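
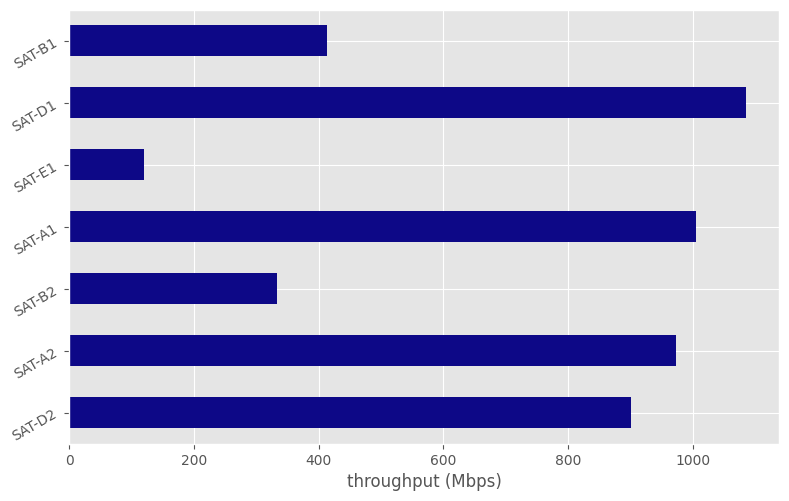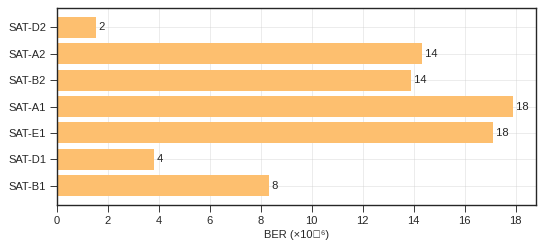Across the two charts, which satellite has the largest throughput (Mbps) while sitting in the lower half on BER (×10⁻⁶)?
Chart 2 median BER (×10⁻⁶) ≈ 14; below-median satellites: SAT-D2, SAT-D1, SAT-B1. Among those, SAT-D1 has the highest throughput (Mbps) (≈ 1100).

SAT-D1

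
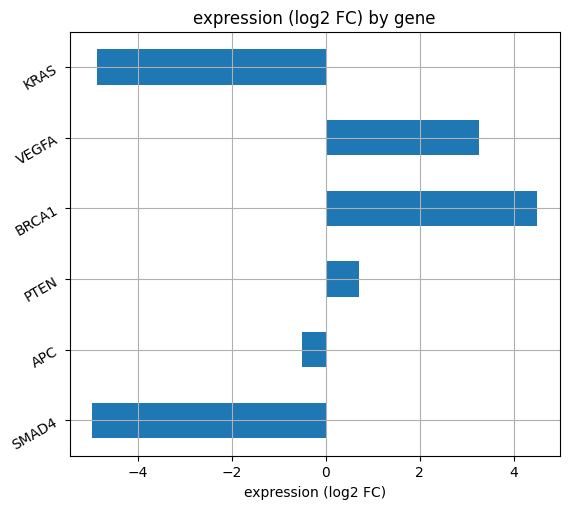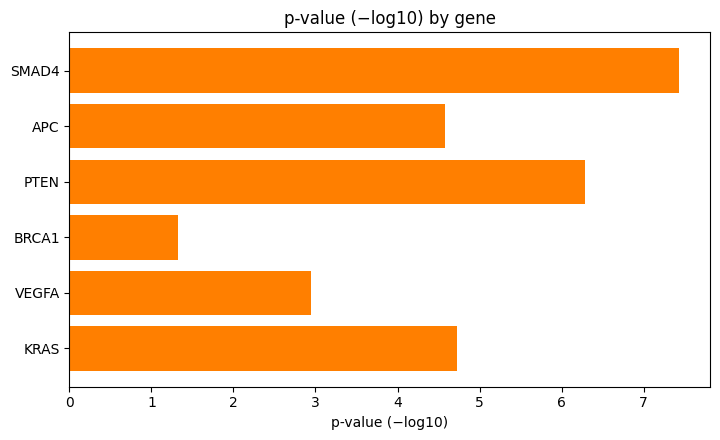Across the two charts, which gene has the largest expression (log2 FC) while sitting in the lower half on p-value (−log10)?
BRCA1

Chart 2 median p-value (−log10) ≈ 5; below-median genes: APC, BRCA1, VEGFA. Among those, BRCA1 has the highest expression (log2 FC) (≈ 4.5).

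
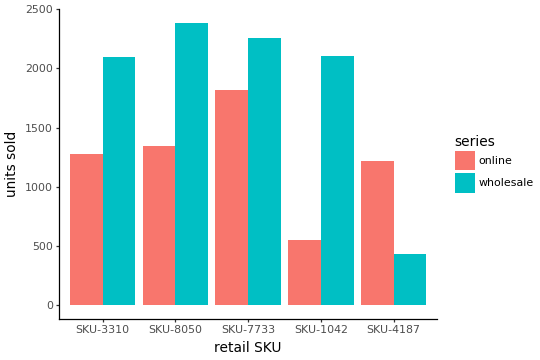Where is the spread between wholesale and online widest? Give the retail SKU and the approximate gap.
SKU-1042, ≈ 1600

SKU-1042: wholesale ≈ 2200, online ≈ 600 → gap ≈ 1600. Next-largest (SKU-8050) is only ≈ 1000.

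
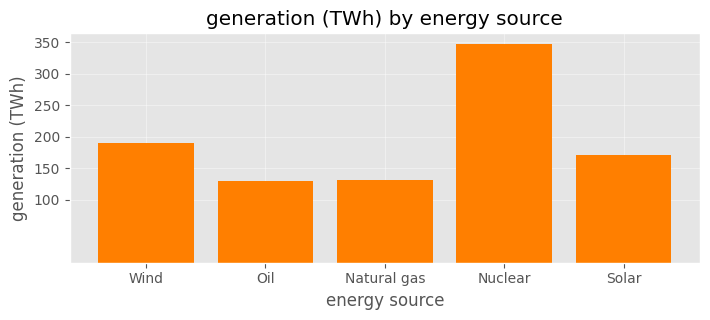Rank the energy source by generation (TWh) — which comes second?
Wind

Top 3: Nuclear ≈ 350, Wind ≈ 200, Solar ≈ 150.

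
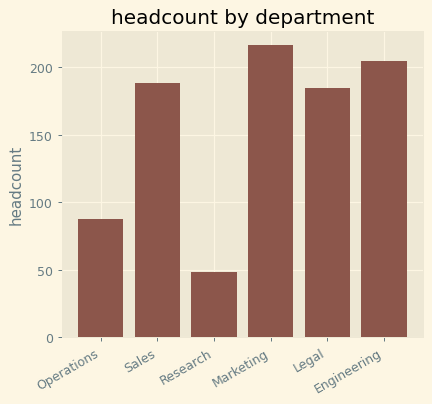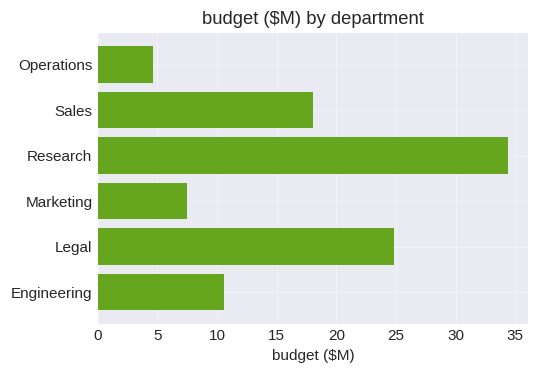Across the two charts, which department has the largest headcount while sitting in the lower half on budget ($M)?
Chart 2 median budget ($M) ≈ 15; below-median departments: Operations, Marketing, Engineering. Among those, Marketing has the highest headcount (≈ 220).

Marketing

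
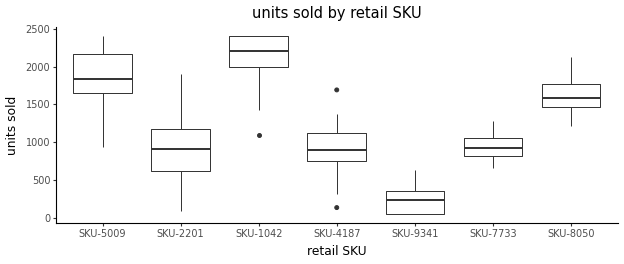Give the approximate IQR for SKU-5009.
≈ 600

Q3 ≈ 2200, Q1 ≈ 1600; IQR ≈ 600.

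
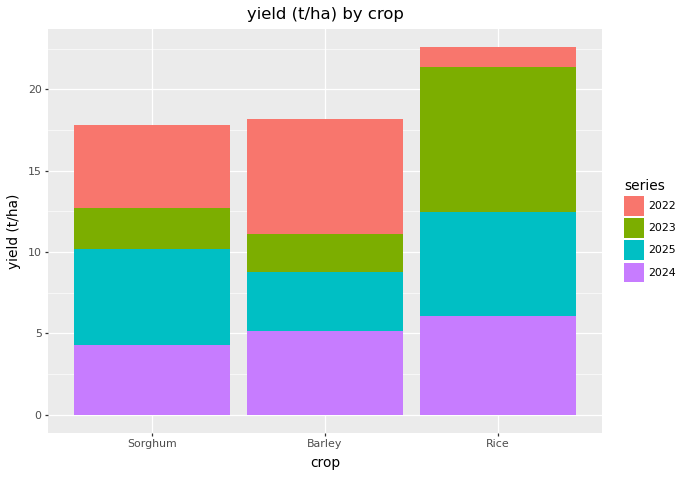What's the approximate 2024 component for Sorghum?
2024 top ≈ 4, bottom ≈ 0; segment ≈ 4.

≈ 4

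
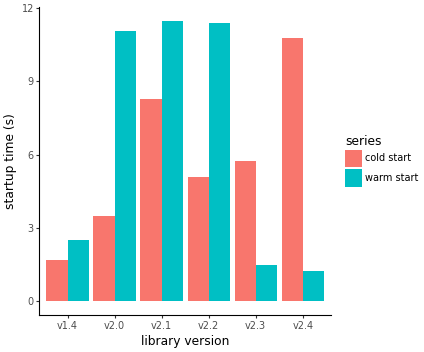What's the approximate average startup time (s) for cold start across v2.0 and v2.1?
(3 + 8) / 2 ≈ 6.

≈ 6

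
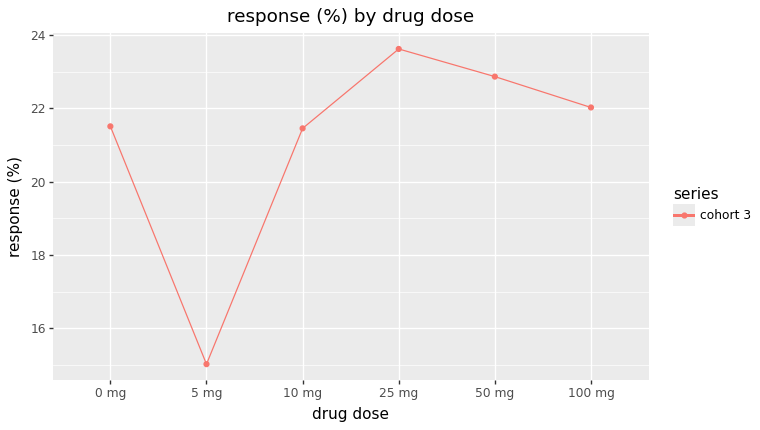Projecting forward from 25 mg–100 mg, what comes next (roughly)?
Last three: 24, 23, 22 → slope ≈ -1/step → next ≈ 21.

≈ 21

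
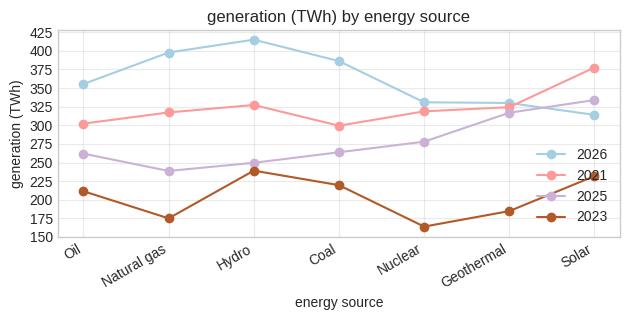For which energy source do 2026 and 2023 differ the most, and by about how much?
Natural gas: 2026 ≈ 400, 2023 ≈ 175 → gap ≈ 225. Next-largest (Hydro) is only ≈ 175.

Natural gas, ≈ 225 TWh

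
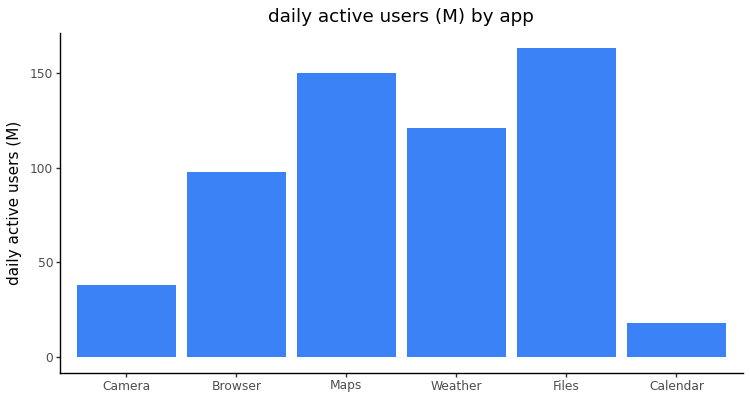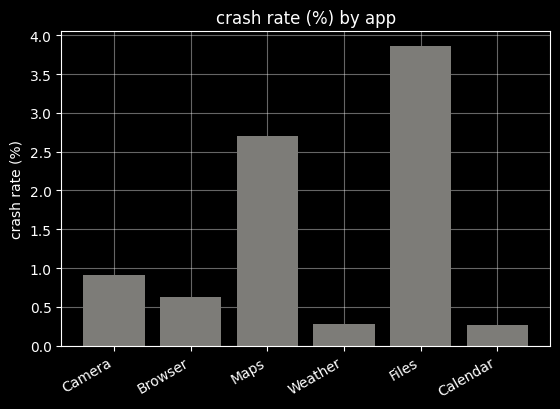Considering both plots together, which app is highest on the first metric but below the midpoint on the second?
Weather

Chart 2 median crash rate (%) ≈ 1; below-median apps: Browser, Weather, Calendar. Among those, Weather has the highest daily active users (M) (≈ 120).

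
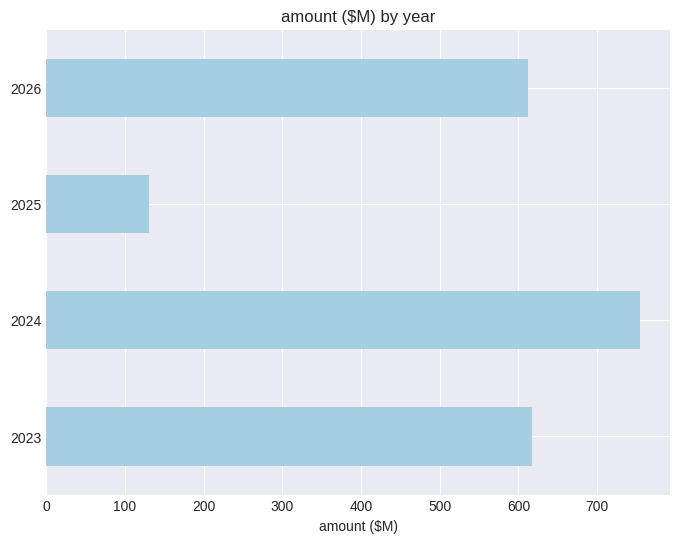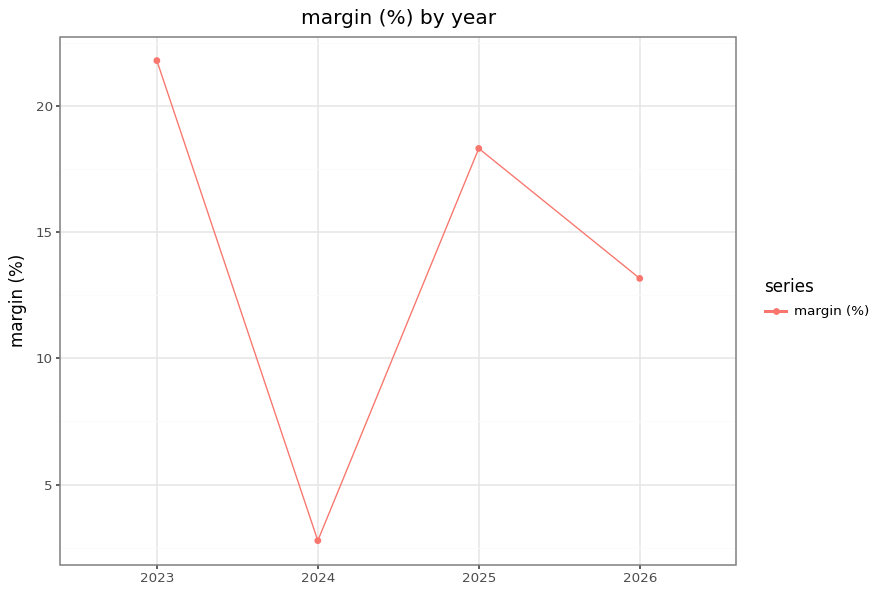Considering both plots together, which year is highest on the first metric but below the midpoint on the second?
2024

Chart 2 median margin (%) ≈ 16; below-median years: 2024, 2026. Among those, 2024 has the highest amount ($M) (≈ 800).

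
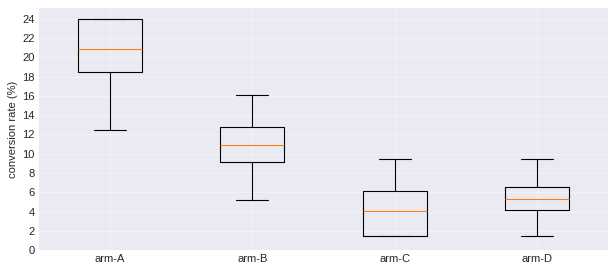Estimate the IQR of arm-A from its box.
Q3 ≈ 24, Q1 ≈ 18; IQR ≈ 6.

≈ 6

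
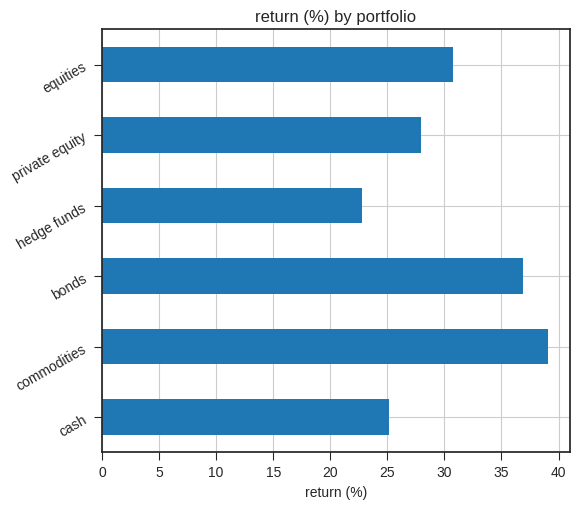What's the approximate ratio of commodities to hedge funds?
commodities ≈ 40, hedge funds ≈ 25; 40/25 ≈ 1.6.

≈ 1.6×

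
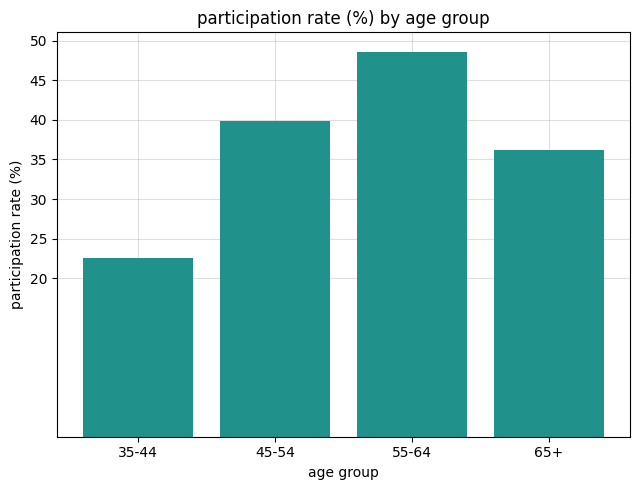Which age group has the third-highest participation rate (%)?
65+

Top 4: 55-64 ≈ 50, 45-54 ≈ 40, 65+ ≈ 35, 35-44 ≈ 25.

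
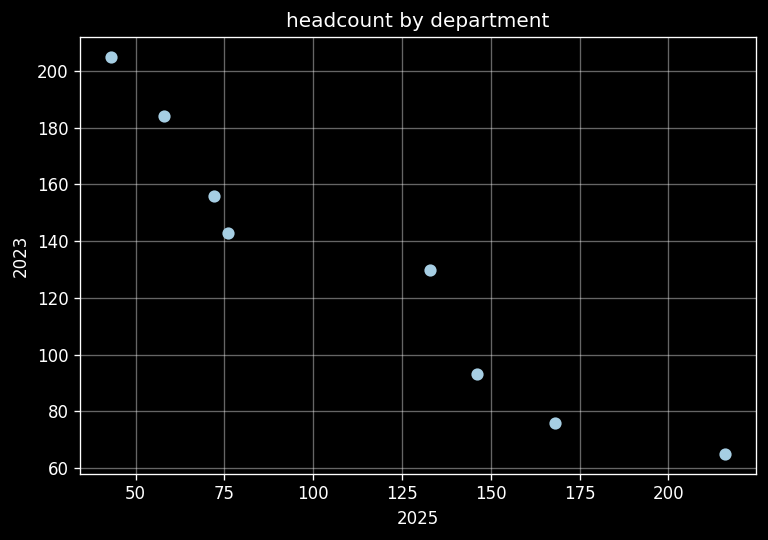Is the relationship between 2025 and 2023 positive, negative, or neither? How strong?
Points are negatively correlated; strong (|r| ≈ 1.0).

negative, strong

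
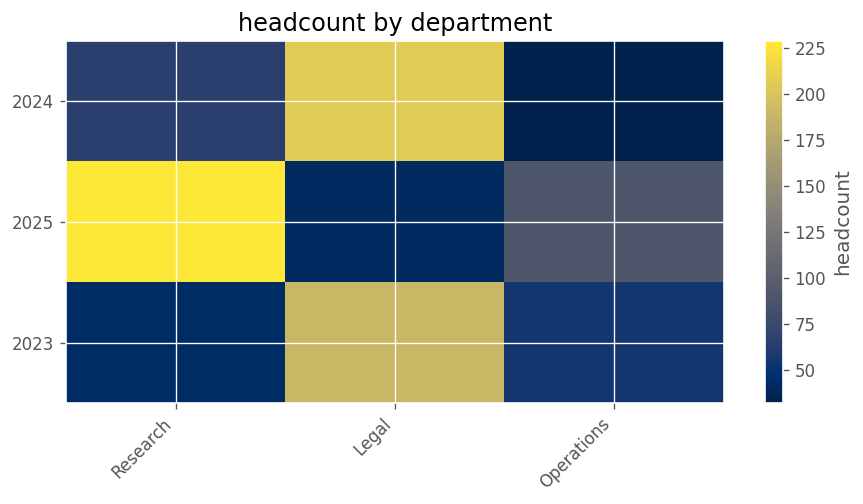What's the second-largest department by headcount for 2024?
Top 3 for 2024: Legal ≈ 200, Research ≈ 60, Operations ≈ 40.

Research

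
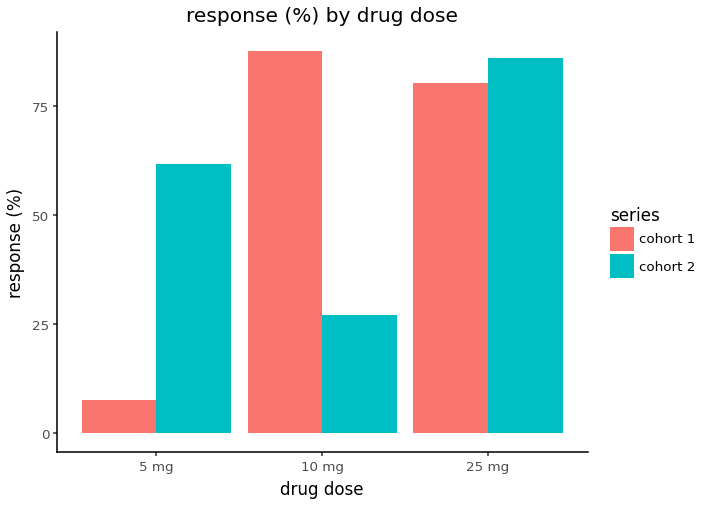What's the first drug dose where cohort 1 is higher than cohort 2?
5 mg: cohort 1 ≈ 10 vs cohort 2 ≈ 60 (not yet); 10 mg: cohort 1 ≈ 90 vs cohort 2 ≈ 30 (first crossover).

10 mg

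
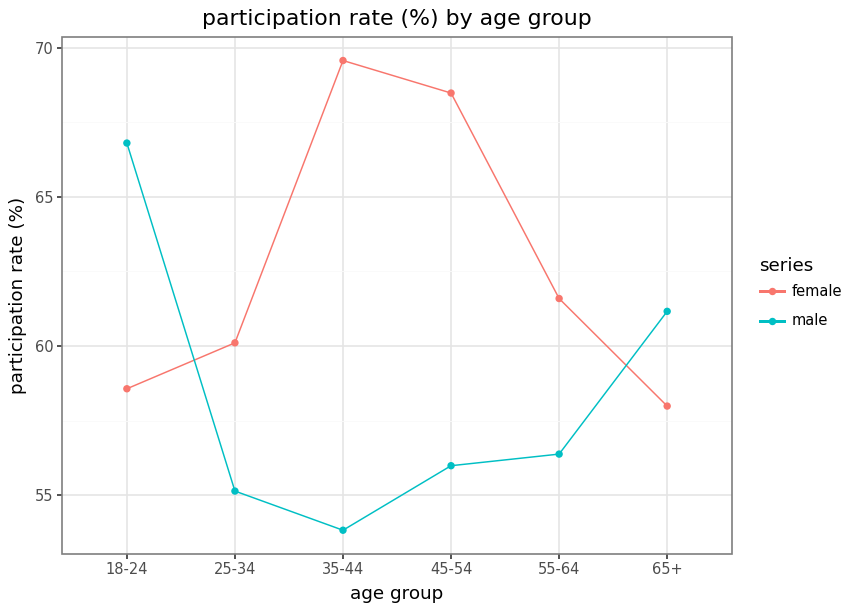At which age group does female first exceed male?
25-34

18-24: female ≈ 58 vs male ≈ 66 (not yet); 25-34: female ≈ 60 vs male ≈ 56 (first crossover).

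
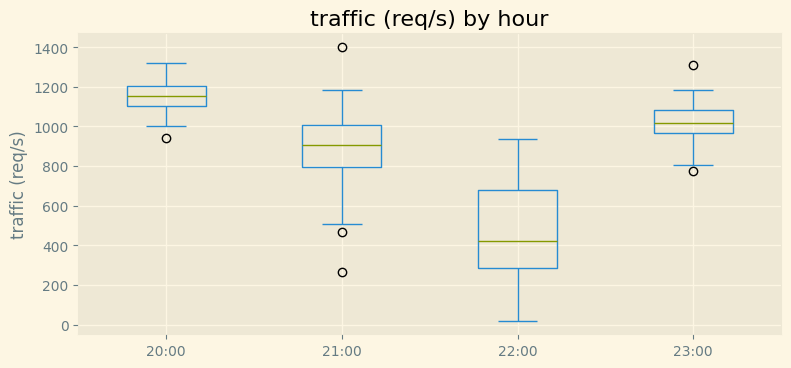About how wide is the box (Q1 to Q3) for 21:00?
Q3 ≈ 1000, Q1 ≈ 800; IQR ≈ 200.

≈ 200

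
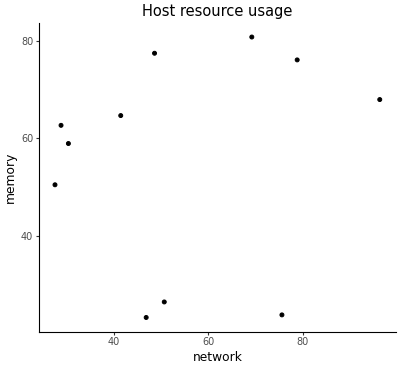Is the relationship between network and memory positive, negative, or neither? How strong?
no clear correlation

Points are roughly uncorrelated; weak (|r| ≈ 0.1).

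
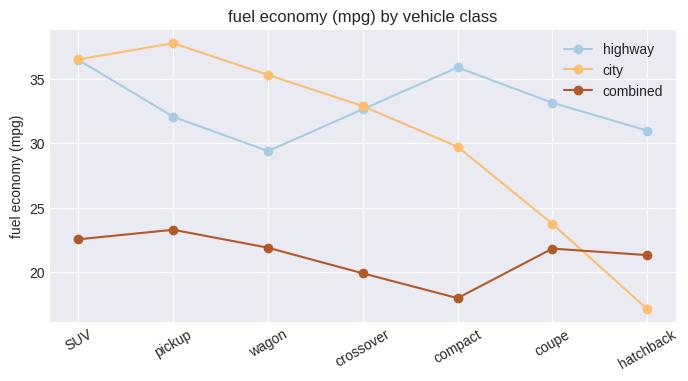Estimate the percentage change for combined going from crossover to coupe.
crossover ≈ 20, coupe ≈ 22; (22 − 20) / 20 ≈ +10%.

≈ +10%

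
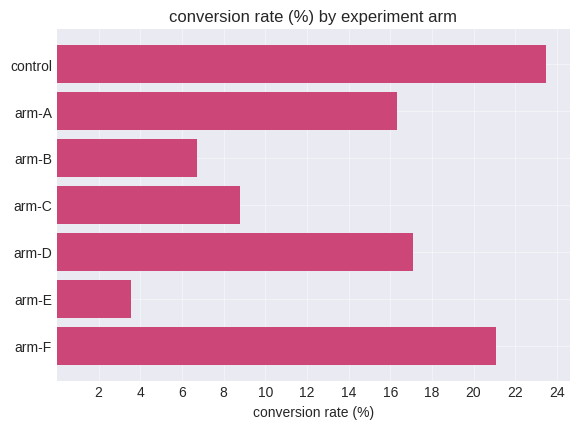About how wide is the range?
Max control ≈ 24, min arm-E ≈ 4; range ≈ 20.

≈ 20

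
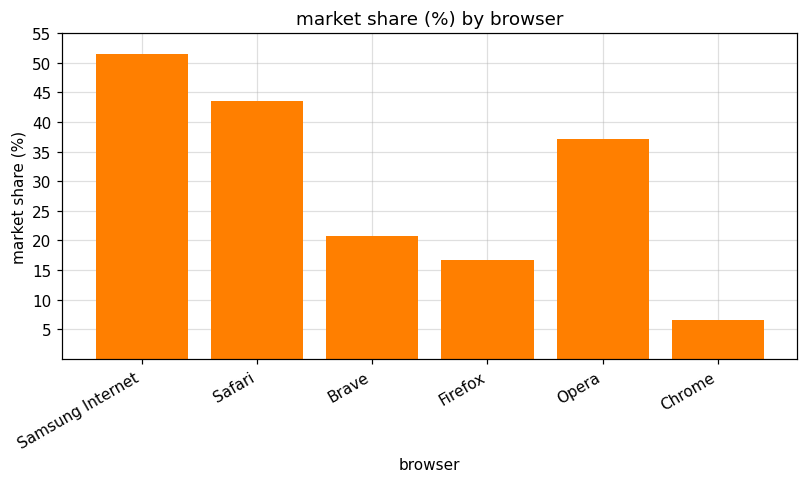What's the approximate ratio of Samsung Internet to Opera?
≈ 1.43×

Samsung Internet ≈ 50, Opera ≈ 35; 50/35 ≈ 1.43.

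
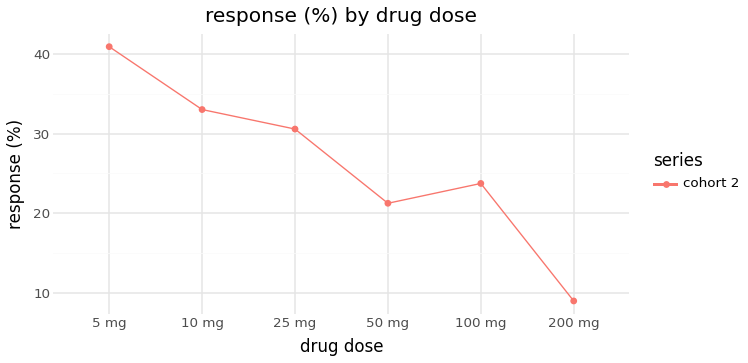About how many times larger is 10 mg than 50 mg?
10 mg ≈ 35, 50 mg ≈ 20; 35/20 ≈ 1.75.

≈ 1.75×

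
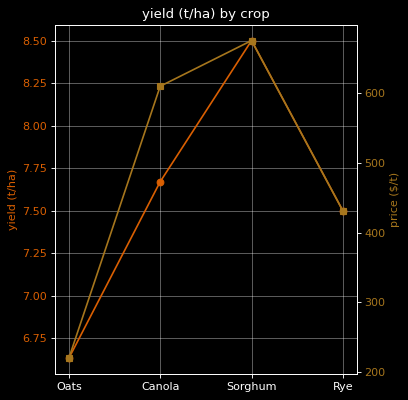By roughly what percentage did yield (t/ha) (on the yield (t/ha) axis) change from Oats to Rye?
Oats ≈ 6.6, Rye ≈ 7.4; (7.4 − 6.6) / 6.6 ≈ +12.1%.

≈ +12.1%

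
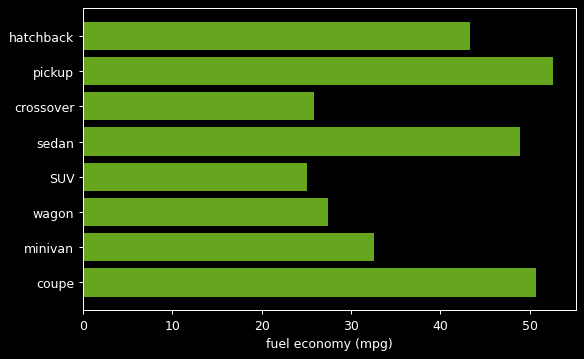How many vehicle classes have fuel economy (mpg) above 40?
4

Above 40: hatchback, pickup, sedan, coupe.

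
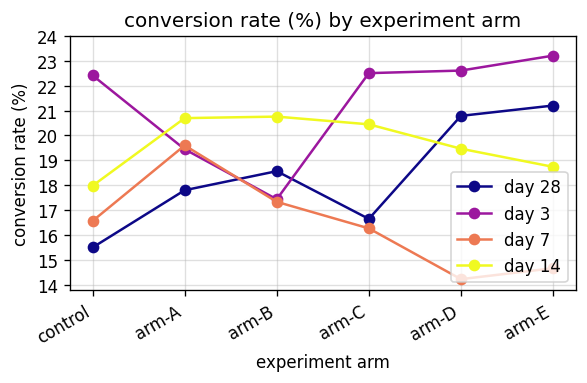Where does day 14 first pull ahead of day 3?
control: day 14 ≈ 18 vs day 3 ≈ 22 (not yet); arm-A: day 14 ≈ 21 vs day 3 ≈ 19 (first crossover).

arm-A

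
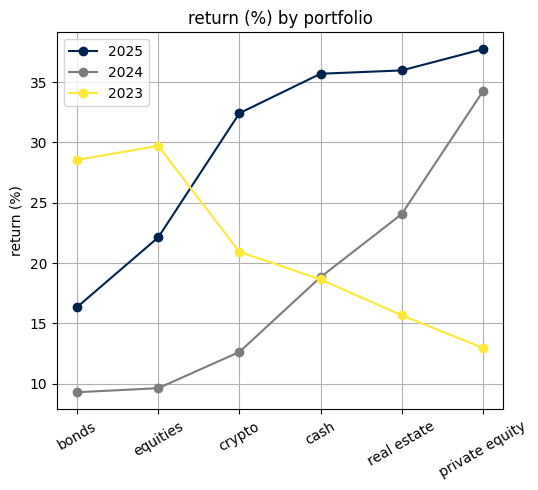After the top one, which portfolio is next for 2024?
real estate

Top 3 for 2024: private equity ≈ 35, real estate ≈ 25, cash ≈ 20.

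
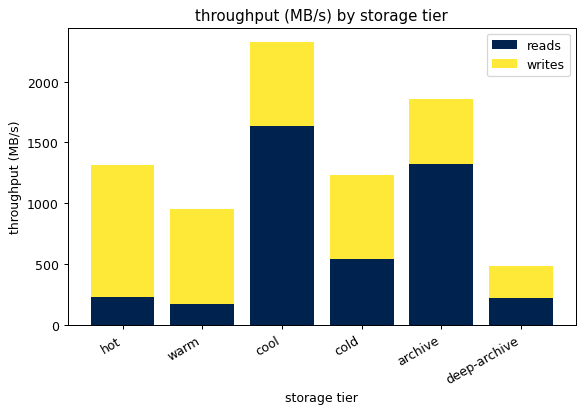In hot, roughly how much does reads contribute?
≈ 200

reads top ≈ 200, bottom ≈ 0; segment ≈ 200.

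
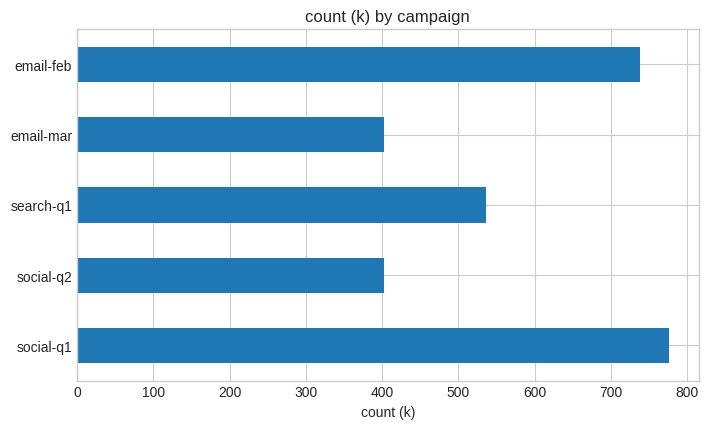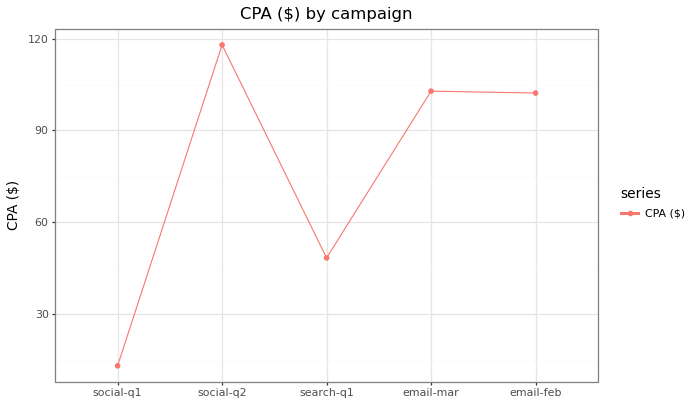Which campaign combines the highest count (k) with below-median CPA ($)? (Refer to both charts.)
Chart 2 median CPA ($) ≈ 100; below-median campaigns: social-q1, search-q1. Among those, social-q1 has the highest count (k) (≈ 800).

social-q1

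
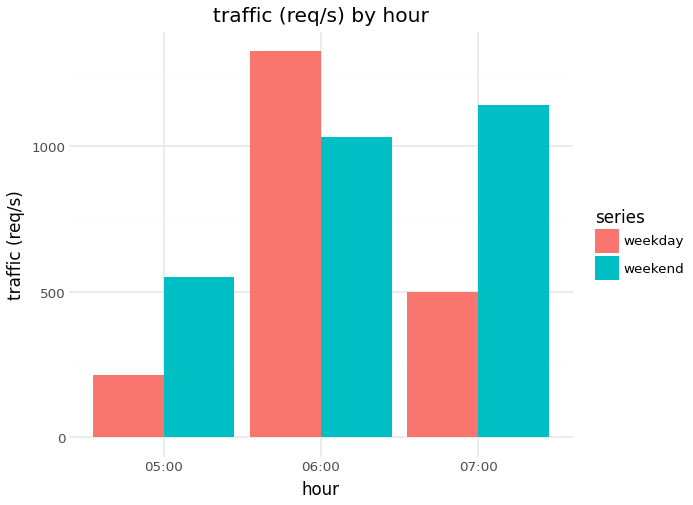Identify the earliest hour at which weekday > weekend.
05:00: weekday ≈ 200 vs weekend ≈ 600 (not yet); 06:00: weekday ≈ 1400 vs weekend ≈ 1000 (first crossover).

06:00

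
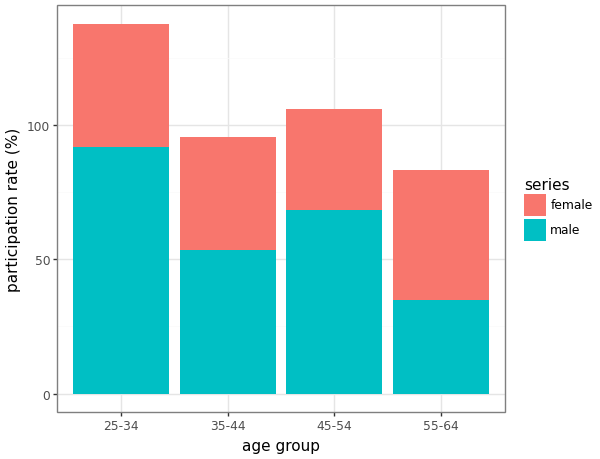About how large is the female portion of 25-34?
≈ 40

female top ≈ 140, bottom ≈ 100; segment ≈ 40.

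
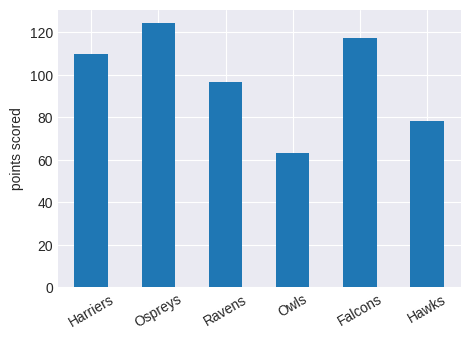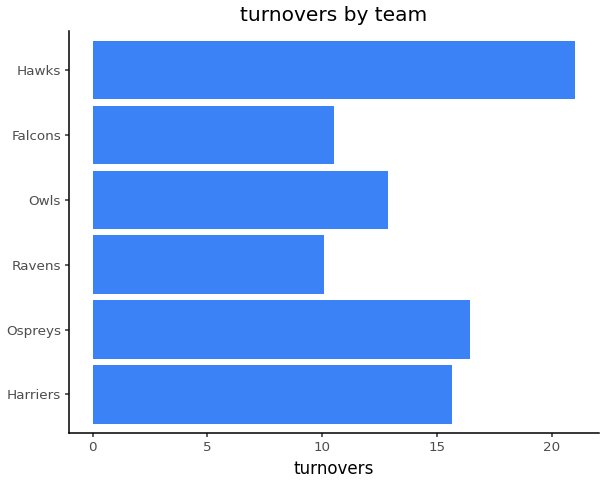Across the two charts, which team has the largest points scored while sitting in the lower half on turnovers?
Falcons

Chart 2 median turnovers ≈ 14; below-median teams: Ravens, Owls, Falcons. Among those, Falcons has the highest points scored (≈ 120).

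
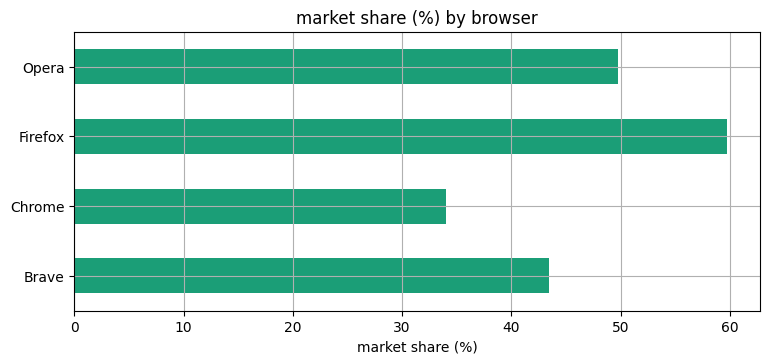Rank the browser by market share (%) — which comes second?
Top 3: Firefox ≈ 60, Opera ≈ 50, Brave ≈ 45.

Opera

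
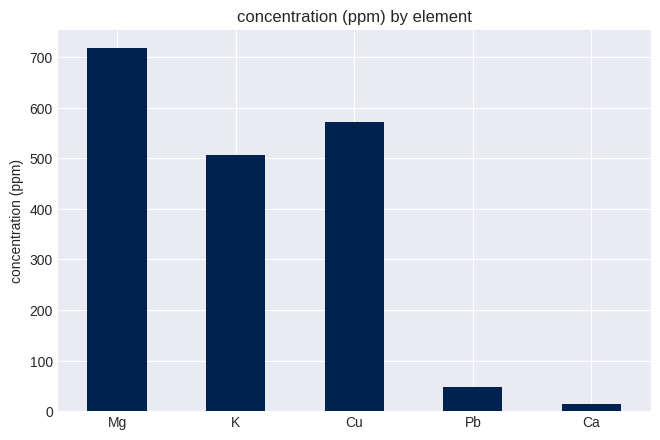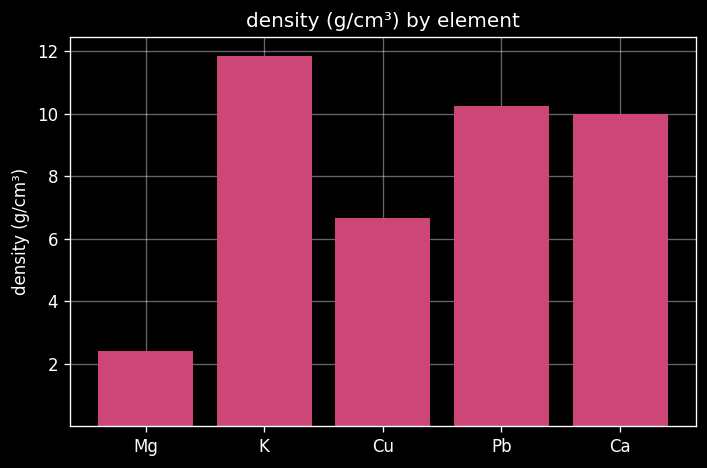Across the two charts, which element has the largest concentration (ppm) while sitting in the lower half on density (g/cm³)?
Chart 2 median density (g/cm³) ≈ 10; below-median elements: Mg, Cu. Among those, Mg has the highest concentration (ppm) (≈ 700).

Mg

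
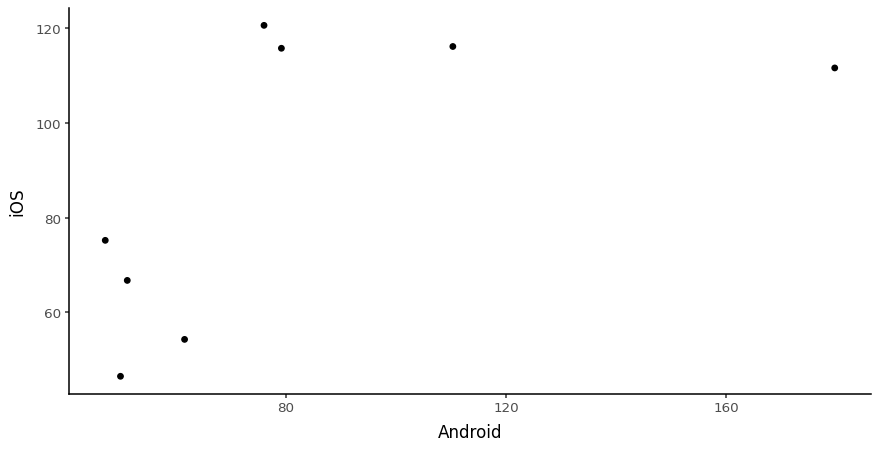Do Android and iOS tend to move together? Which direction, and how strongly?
Points are positively correlated; moderate (|r| ≈ 0.6).

positive, moderate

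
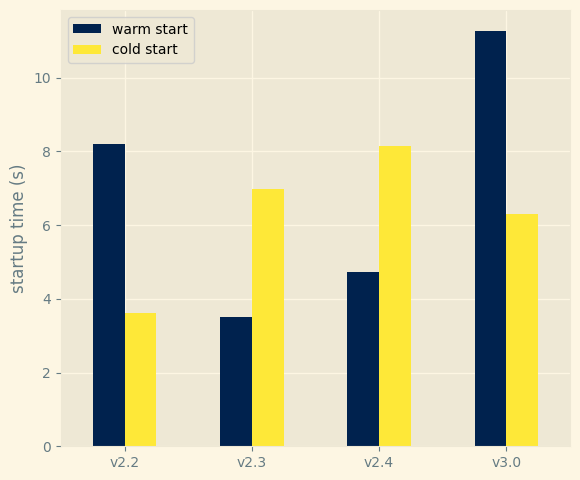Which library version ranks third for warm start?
Top 4 for warm start: v3.0 ≈ 11, v2.2 ≈ 8, v2.4 ≈ 5, v2.3 ≈ 4.

v2.4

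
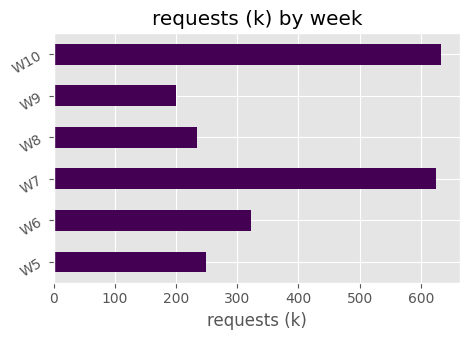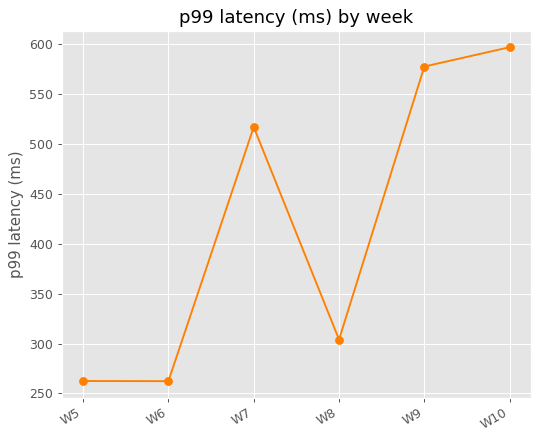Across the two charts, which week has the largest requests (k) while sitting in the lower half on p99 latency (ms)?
Chart 2 median p99 latency (ms) ≈ 400; below-median weeks: W5, W6, W8. Among those, W6 has the highest requests (k) (≈ 300).

W6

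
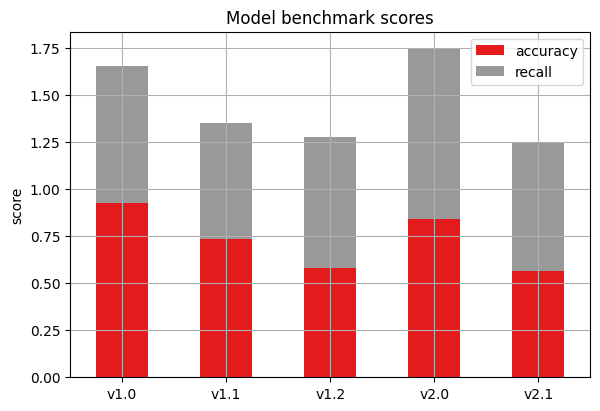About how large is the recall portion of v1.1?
≈ 0.6

recall top ≈ 1.4, bottom ≈ 0.8; segment ≈ 0.6.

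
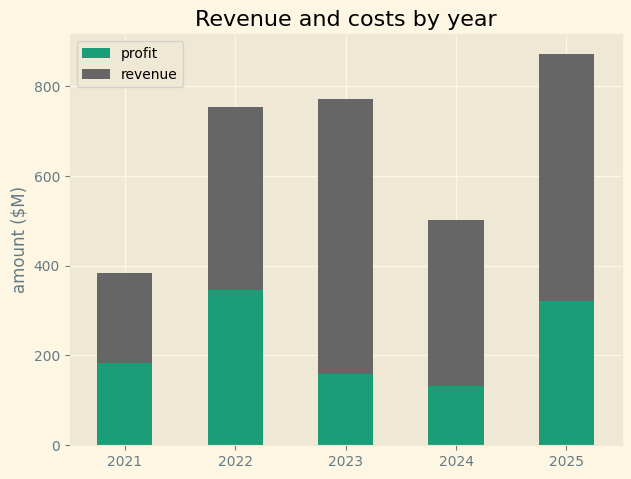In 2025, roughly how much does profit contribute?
profit top ≈ 300, bottom ≈ 0; segment ≈ 300.

≈ 300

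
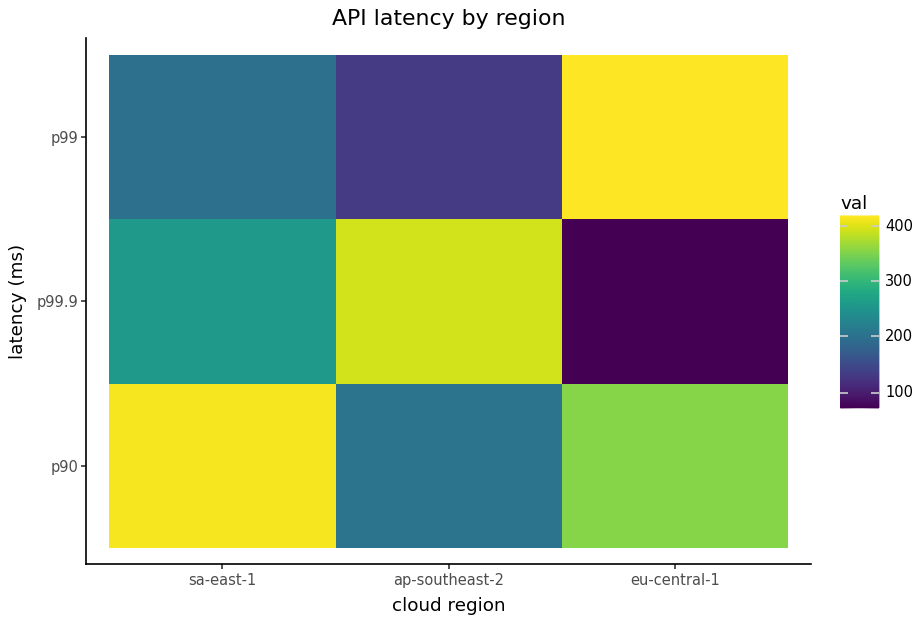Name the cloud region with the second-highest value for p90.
eu-central-1

Top 3 for p90: sa-east-1 ≈ 400, eu-central-1 ≈ 350, ap-southeast-2 ≈ 200.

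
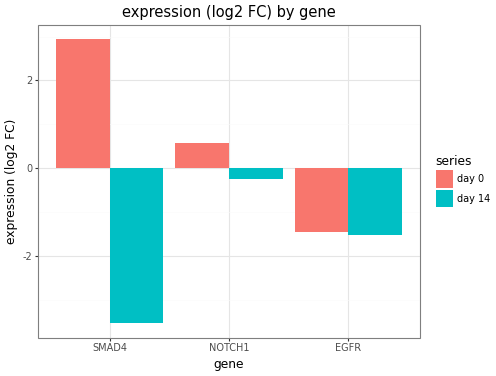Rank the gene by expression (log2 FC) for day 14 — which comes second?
EGFR

Top 3 for day 14: NOTCH1 ≈ 0, EGFR ≈ -2, SMAD4 ≈ -4.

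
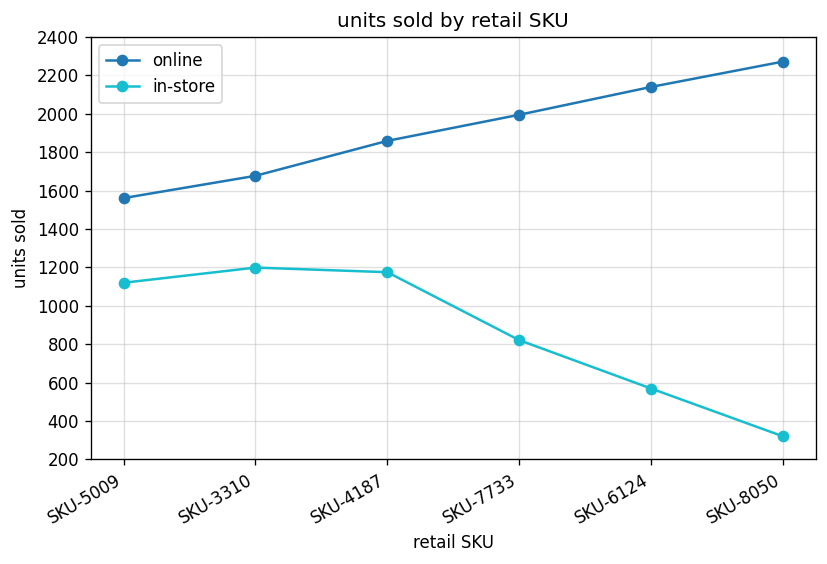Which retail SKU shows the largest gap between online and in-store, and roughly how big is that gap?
SKU-8050: online ≈ 2200, in-store ≈ 400 → gap ≈ 1800. Next-largest (SKU-6124) is only ≈ 1600.

SKU-8050, ≈ 1800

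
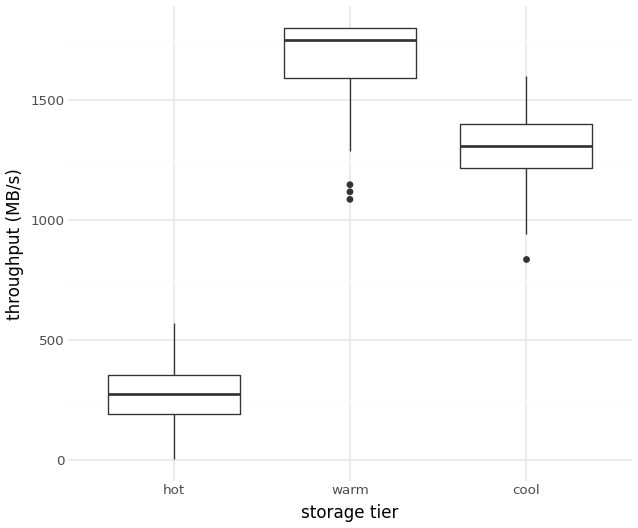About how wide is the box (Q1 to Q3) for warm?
Q3 ≈ 1800, Q1 ≈ 1600; IQR ≈ 200.

≈ 200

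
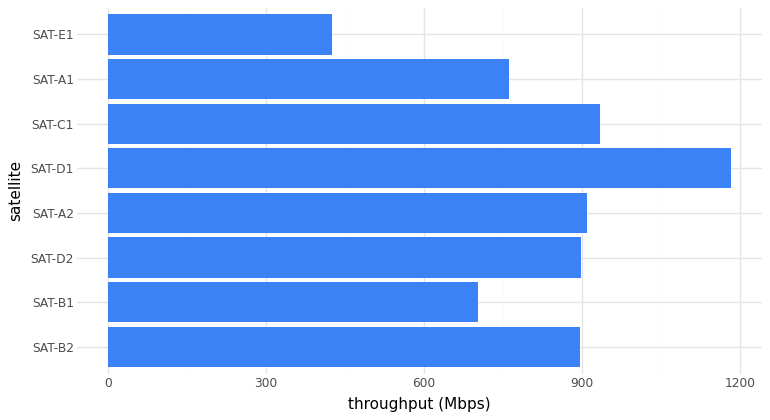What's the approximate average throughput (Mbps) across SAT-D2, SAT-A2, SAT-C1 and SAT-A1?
(900 + 900 + 900 + 800) / 4 ≈ 875.

≈ 875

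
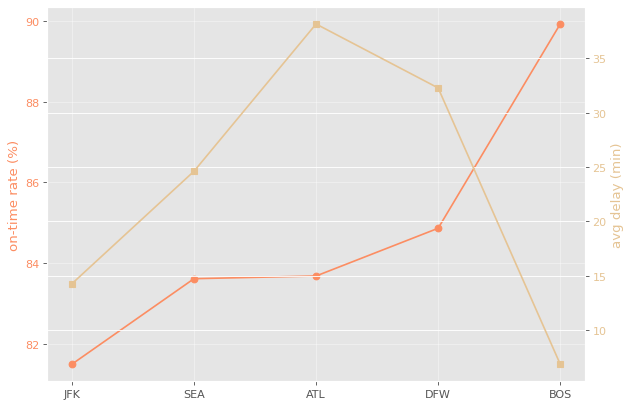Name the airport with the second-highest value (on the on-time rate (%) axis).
Top 3 (on the on-time rate (%) axis): BOS ≈ 90, DFW ≈ 85, ATL ≈ 84.

DFW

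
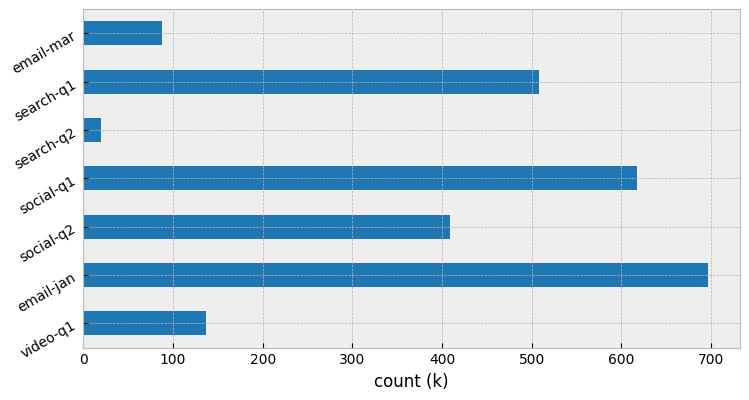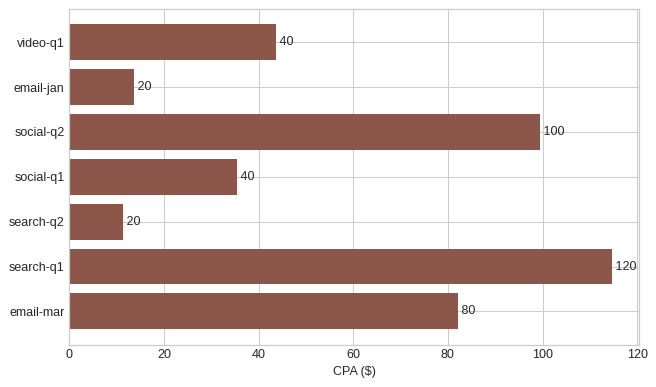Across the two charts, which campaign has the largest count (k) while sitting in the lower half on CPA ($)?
email-jan

Chart 2 median CPA ($) ≈ 40; below-median campaigns: email-jan, social-q1, search-q2. Among those, email-jan has the highest count (k) (≈ 700).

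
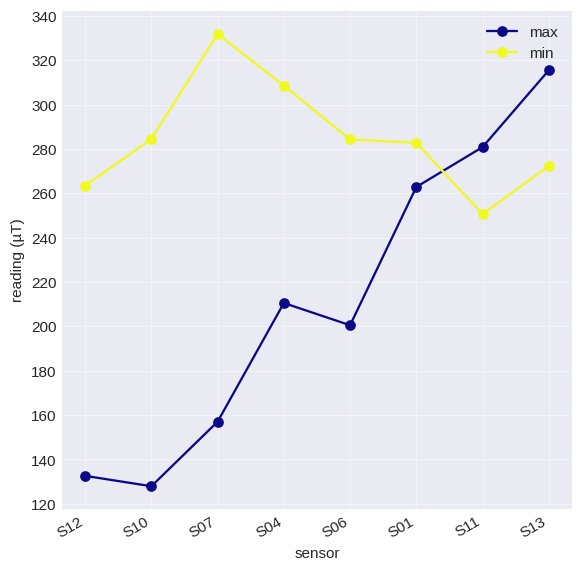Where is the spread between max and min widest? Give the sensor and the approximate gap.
S07: max ≈ 160, min ≈ 340 → gap ≈ 180. Next-largest (S10) is only ≈ 160.

S07, ≈ 180 µT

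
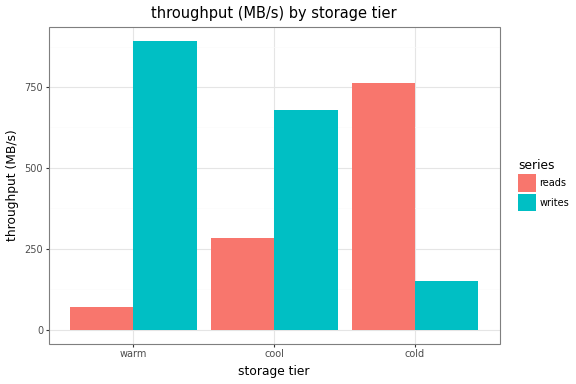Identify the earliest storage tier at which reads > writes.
cold

cool: reads ≈ 300 vs writes ≈ 700 (not yet); cold: reads ≈ 800 vs writes ≈ 100 (first crossover).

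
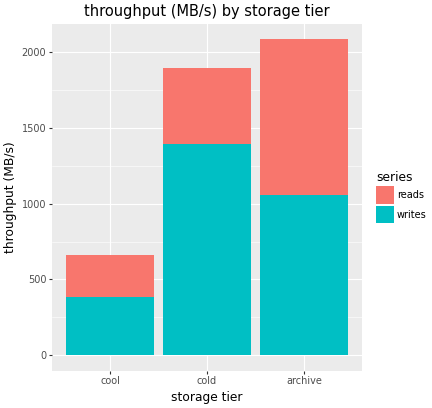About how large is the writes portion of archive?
≈ 1000

writes top ≈ 1000, bottom ≈ 0; segment ≈ 1000.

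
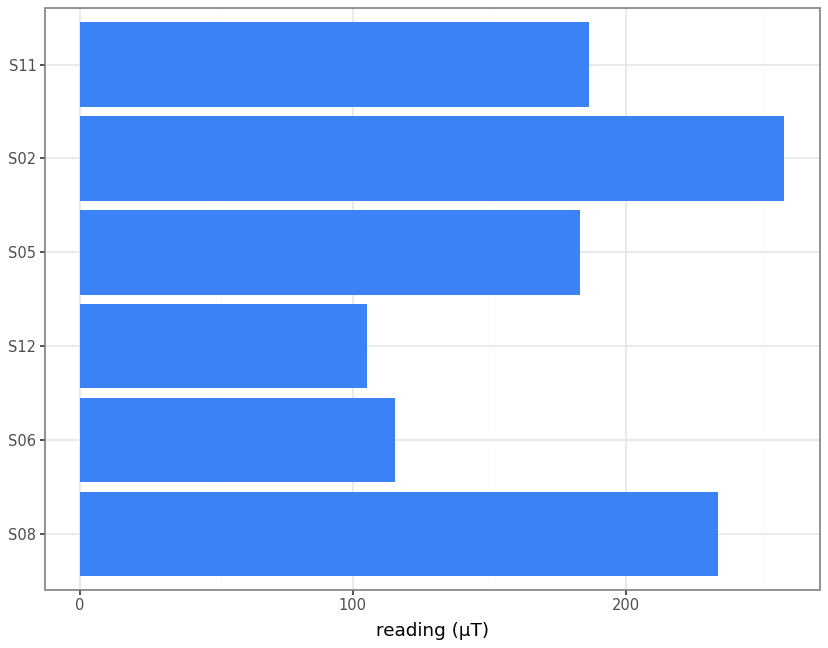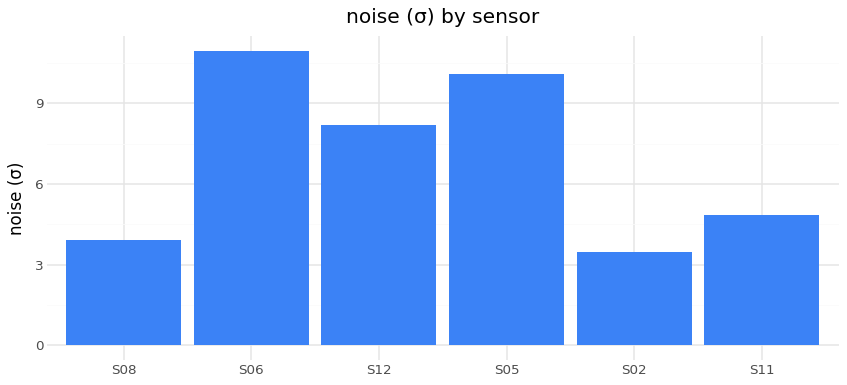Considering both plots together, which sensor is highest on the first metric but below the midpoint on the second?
S02

Chart 2 median noise (σ) ≈ 6; below-median sensors: S08, S02, S11. Among those, S02 has the highest reading (µT) (≈ 250).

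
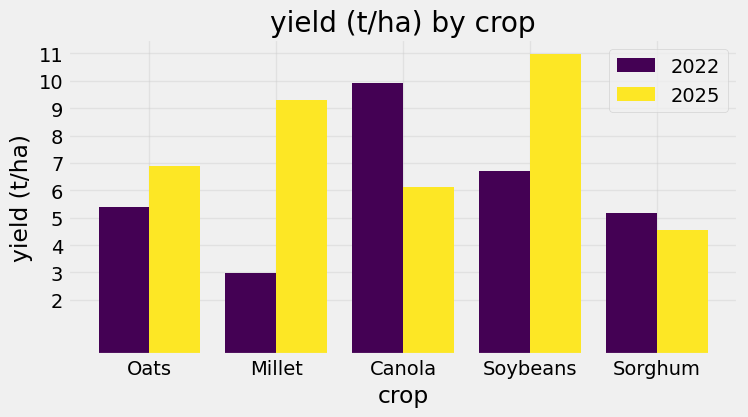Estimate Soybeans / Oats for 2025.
Soybeans ≈ 11, Oats ≈ 7; 11/7 ≈ 1.57.

≈ 1.57×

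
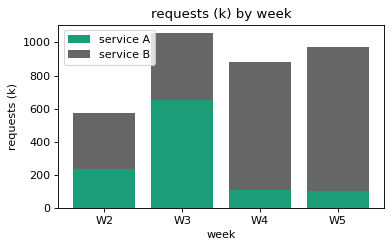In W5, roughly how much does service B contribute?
≈ 900

service B top ≈ 1000, bottom ≈ 100; segment ≈ 900.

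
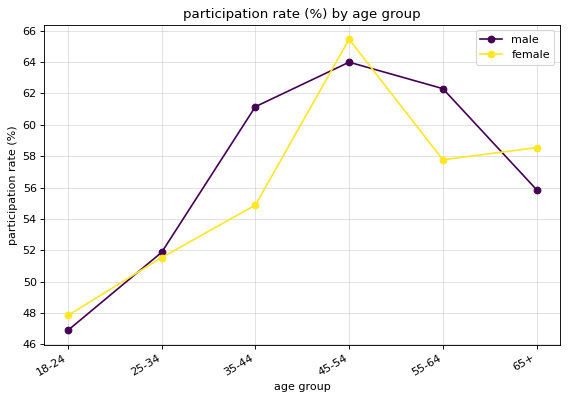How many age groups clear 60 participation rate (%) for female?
1

Above 60: 45-54.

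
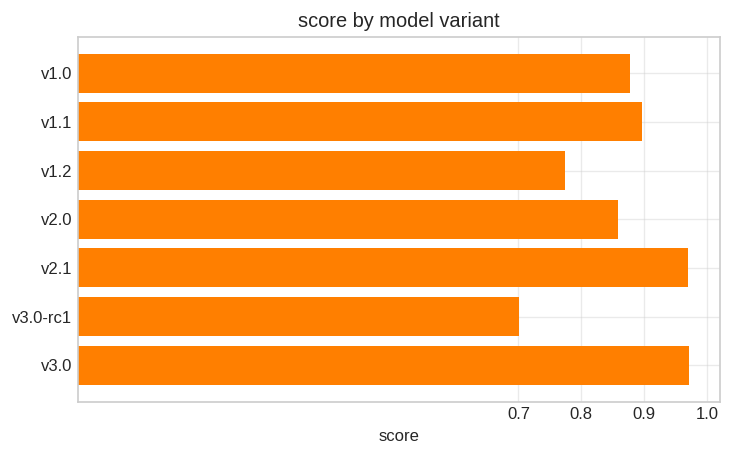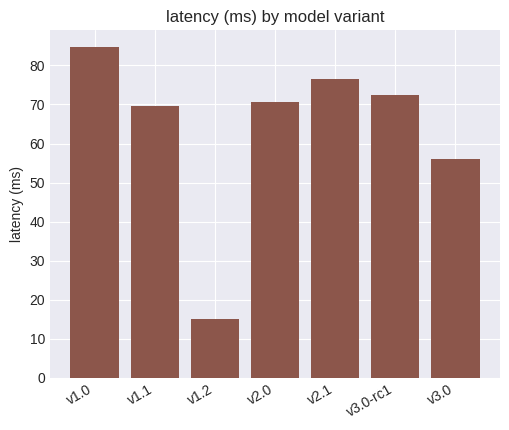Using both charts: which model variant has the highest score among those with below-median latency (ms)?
Chart 2 median latency (ms) ≈ 70; below-median model variants: v1.1, v1.2, v3.0. Among those, v3.0 has the highest score (≈ 1).

v3.0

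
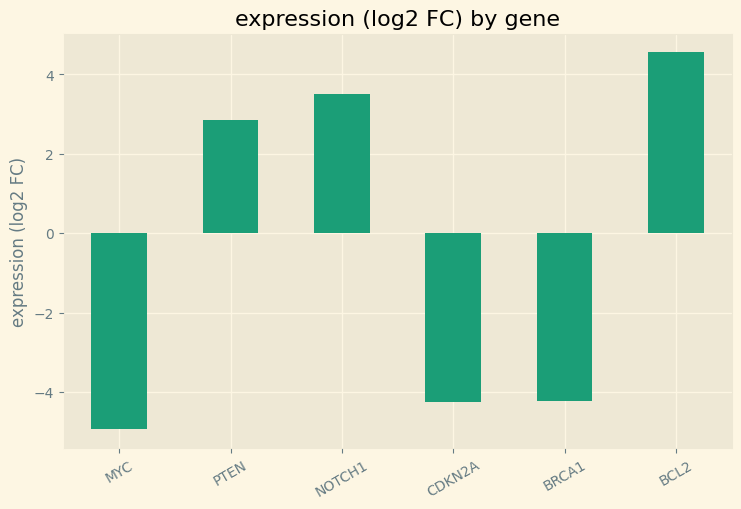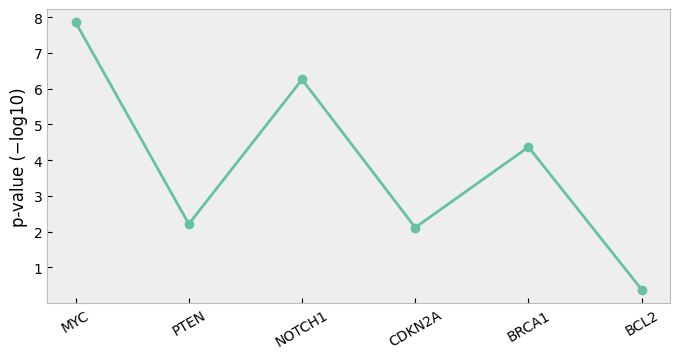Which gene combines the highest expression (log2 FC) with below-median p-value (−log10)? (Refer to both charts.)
Chart 2 median p-value (−log10) ≈ 3; below-median genes: PTEN, CDKN2A, BCL2. Among those, BCL2 has the highest expression (log2 FC) (≈ 4.5).

BCL2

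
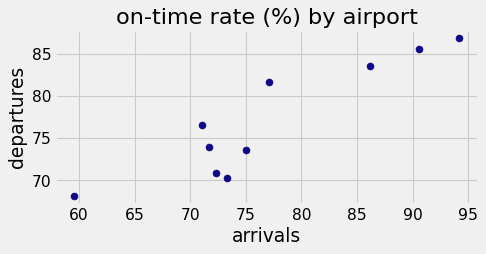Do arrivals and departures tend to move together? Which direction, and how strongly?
positive, strong

Points are positively correlated; strong (|r| ≈ 0.9).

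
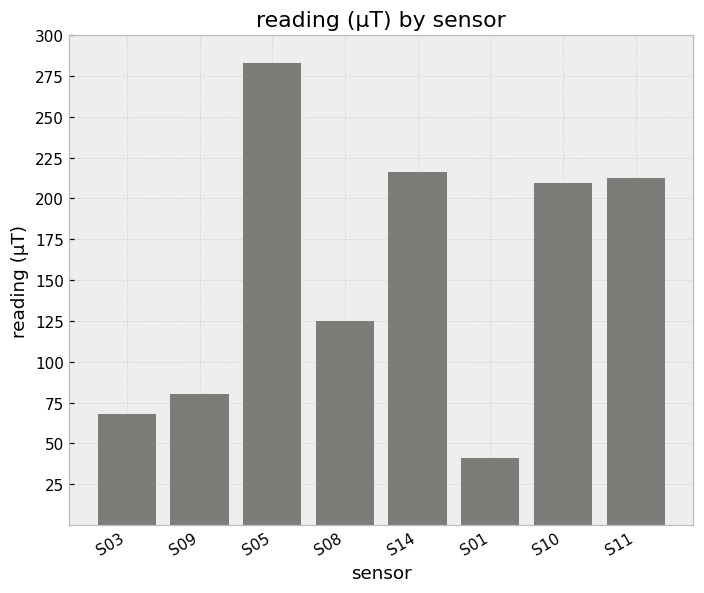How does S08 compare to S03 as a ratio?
≈ 1.67×

S08 ≈ 125, S03 ≈ 75; 125/75 ≈ 1.67.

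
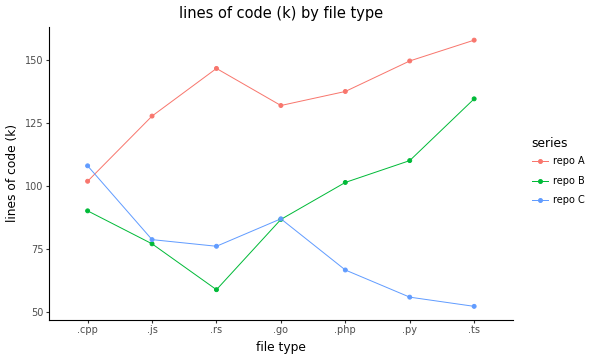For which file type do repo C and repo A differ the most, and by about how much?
.ts, ≈ 110 k

.ts: repo C ≈ 50, repo A ≈ 160 → gap ≈ 110. Next-largest (.py) is only ≈ 90.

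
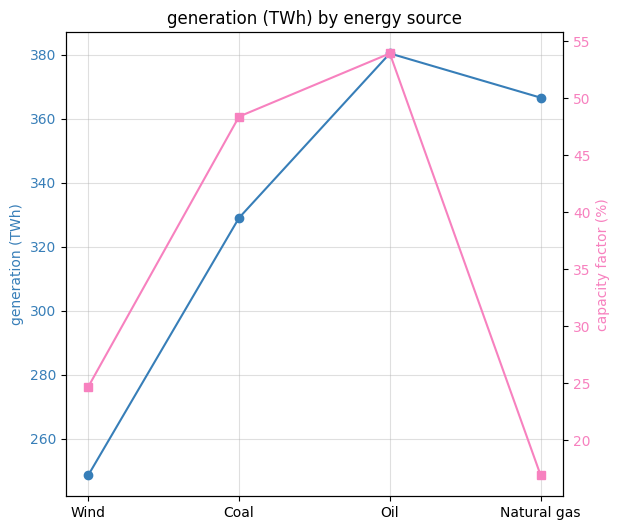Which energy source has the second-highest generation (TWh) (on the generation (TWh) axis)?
Natural gas

Top 3 (on the generation (TWh) axis): Oil ≈ 380, Natural gas ≈ 360, Coal ≈ 320.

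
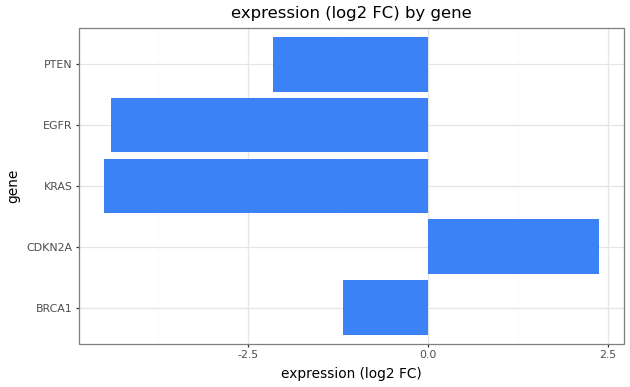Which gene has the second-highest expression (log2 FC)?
BRCA1

Top 3: CDKN2A ≈ 2, BRCA1 ≈ -1, PTEN ≈ -2.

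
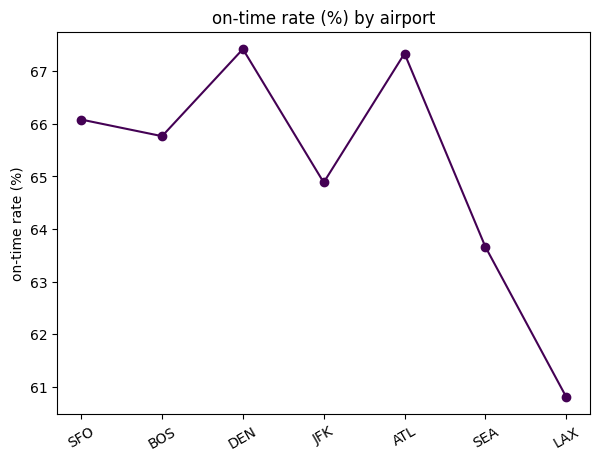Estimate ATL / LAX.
ATL ≈ 67, LAX ≈ 61; 67/61 ≈ 1.1.

≈ 1.1×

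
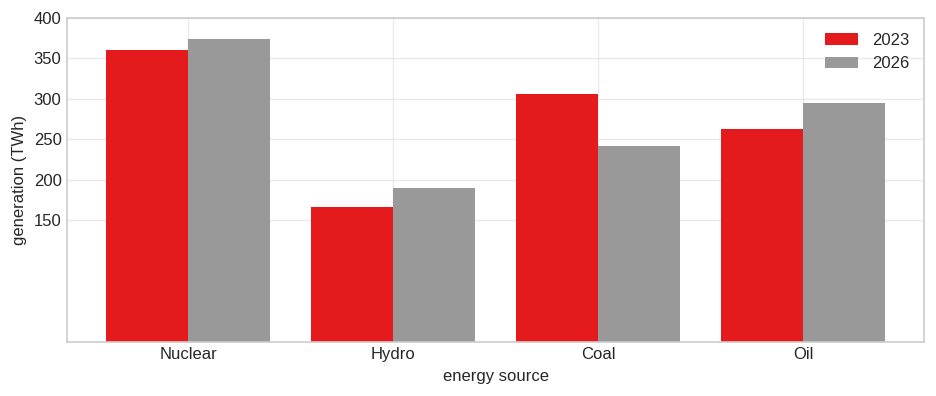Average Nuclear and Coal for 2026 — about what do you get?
≈ 300

(350 + 250) / 2 ≈ 300.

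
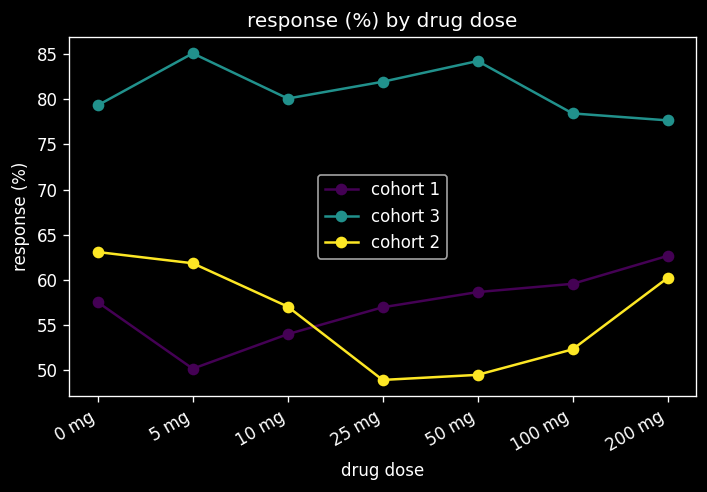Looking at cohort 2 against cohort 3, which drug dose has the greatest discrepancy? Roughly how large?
50 mg: cohort 2 ≈ 50, cohort 3 ≈ 85 → gap ≈ 35. Next-largest (25 mg) is only ≈ 30.

50 mg, ≈ 35 %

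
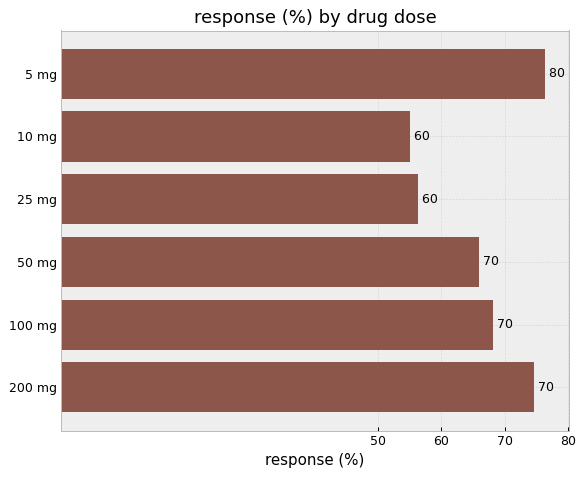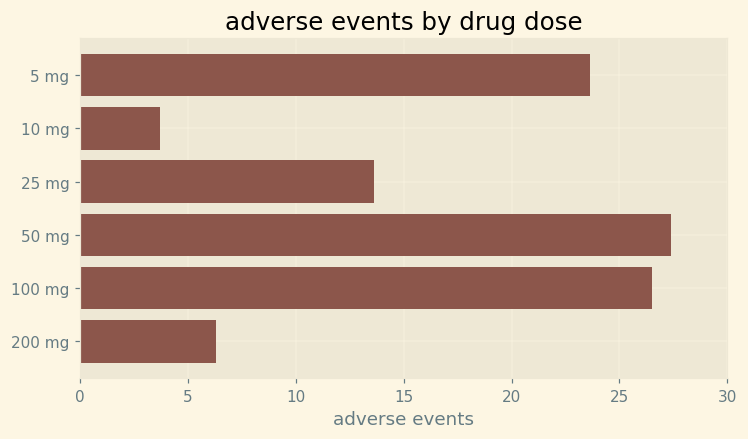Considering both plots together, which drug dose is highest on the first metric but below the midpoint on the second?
200 mg

Chart 2 median adverse events ≈ 20; below-median drug doses: 10 mg, 25 mg, 200 mg. Among those, 200 mg has the highest response (%) (≈ 70).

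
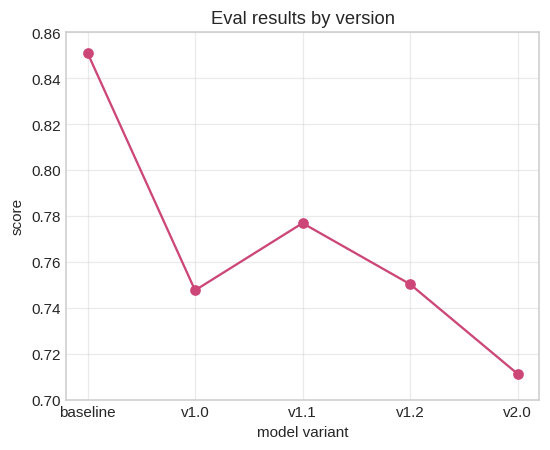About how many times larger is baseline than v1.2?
baseline ≈ 0.86, v1.2 ≈ 0.76; 0.86/0.76 ≈ 1.13.

≈ 1.13×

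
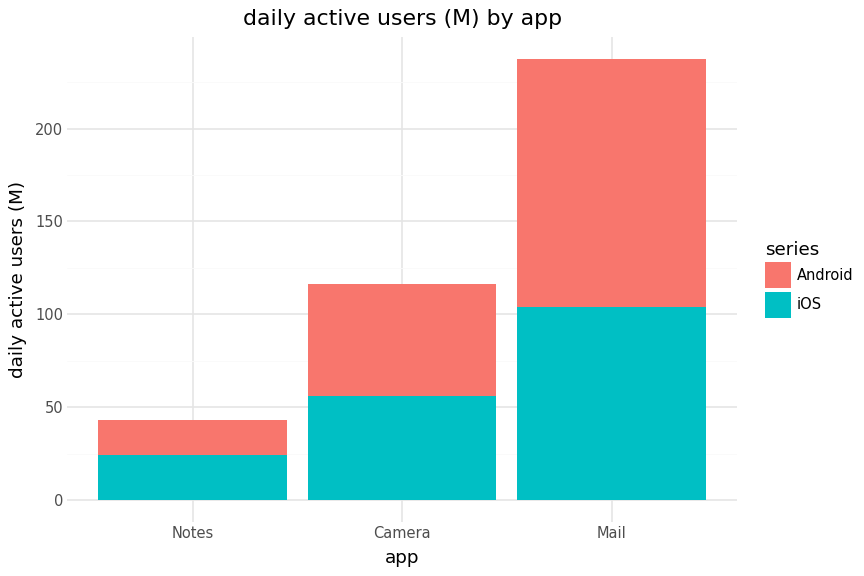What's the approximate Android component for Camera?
Android top ≈ 120, bottom ≈ 60; segment ≈ 60.

≈ 60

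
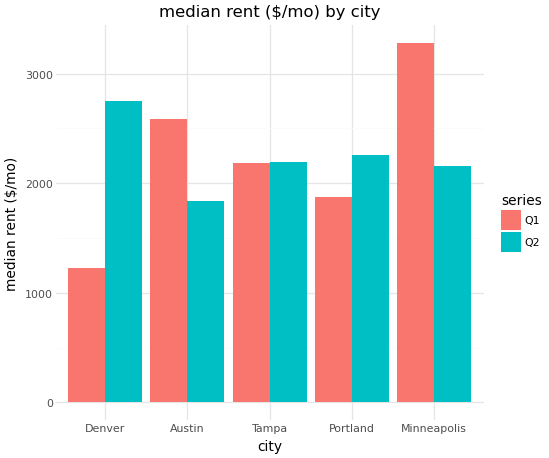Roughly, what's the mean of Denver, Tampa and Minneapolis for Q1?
(1000 + 2000 + 3500) / 3 ≈ 2167.

≈ 2167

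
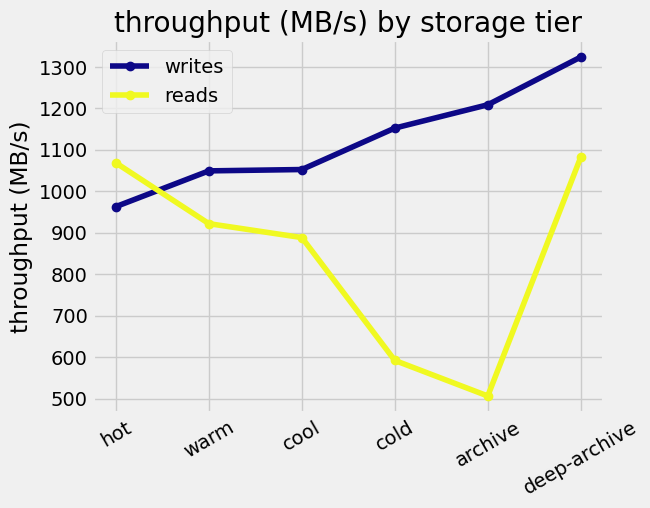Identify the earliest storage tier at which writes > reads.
warm

hot: writes ≈ 1000 vs reads ≈ 1100 (not yet); warm: writes ≈ 1000 vs reads ≈ 900 (first crossover).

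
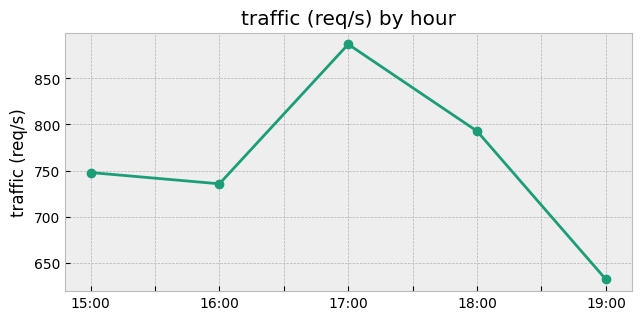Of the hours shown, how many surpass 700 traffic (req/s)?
Above 700: 15:00, 16:00, 17:00, 18:00.

4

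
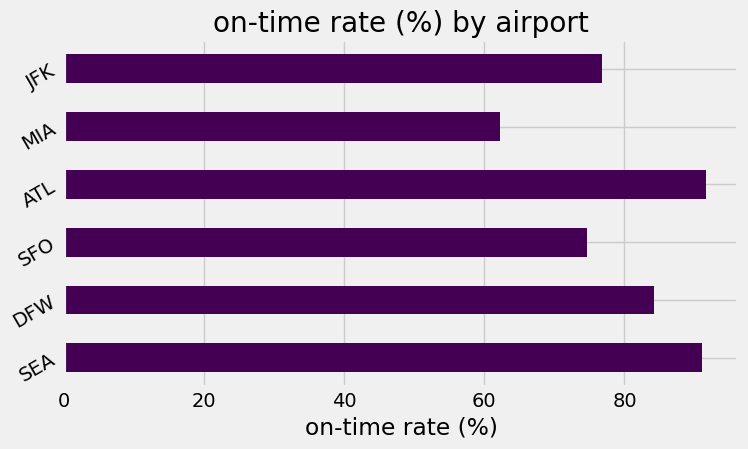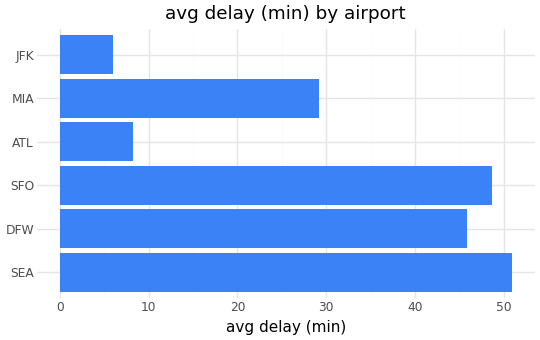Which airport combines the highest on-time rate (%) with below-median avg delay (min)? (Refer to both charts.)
ATL

Chart 2 median avg delay (min) ≈ 40; below-median airports: ATL, MIA, JFK. Among those, ATL has the highest on-time rate (%) (≈ 90).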